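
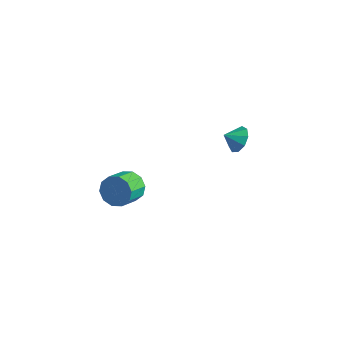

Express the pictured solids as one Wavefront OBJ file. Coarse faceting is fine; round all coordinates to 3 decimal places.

v 1.095 -3.22 -3.618
v 1.572 -2.674 -2.791
v 1.943 -4.115 -2.054
v 1.465 -4.66 -2.882
v 0.917 -2.762 -2.634
v 1.287 -4.203 -1.897
v 0.329 -3.025 -2.853
v 0.699 -4.465 -2.116
v 0.034 -3.362 -3.364
v 0.404 -4.803 -2.627
v 0.144 -3.645 -3.973
v 0.514 -5.086 -3.236
v 0.617 -3.765 -4.446
v 0.988 -5.206 -3.709
v 1.273 -3.677 -4.603
v 1.643 -5.118 -3.866
v 1.861 -3.415 -4.384
v 2.231 -4.855 -3.647
v 2.156 -3.077 -3.873
v 2.526 -4.518 -3.136
v 2.046 -2.794 -3.264
v 2.416 -4.235 -2.527
v 2.94 4.195 -2.668
v 3.843 3.808 -2.432
v 2.44 3.405 -2.052
v 3.661 4.286 -1.966
v 3.142 4.721 -1.829
v 2.529 4.91 -2.084
v 2.108 4.765 -2.613
v 2.076 4.353 -3.167
v 2.449 3.868 -3.487
v 3.052 3.536 -3.425
v 3.602 3.512 -3.008
f 2 1 5
f 2 5 3
f 3 5 6
f 3 6 4
f 5 1 7
f 5 7 6
f 6 7 8
f 6 8 4
f 7 1 9
f 7 9 8
f 8 9 10
f 8 10 4
f 9 1 11
f 9 11 10
f 10 11 12
f 10 12 4
f 11 1 13
f 11 13 12
f 12 13 14
f 12 14 4
f 13 1 15
f 13 15 14
f 14 15 16
f 14 16 4
f 15 1 17
f 15 17 16
f 16 17 18
f 16 18 4
f 17 1 19
f 17 19 18
f 18 19 20
f 18 20 4
f 19 1 21
f 19 21 20
f 20 21 22
f 20 22 4
f 21 1 2
f 21 2 22
f 22 2 3
f 22 3 4
f 24 23 26
f 24 26 25
f 26 23 27
f 26 27 25
f 27 23 28
f 27 28 25
f 28 23 29
f 28 29 25
f 29 23 30
f 29 30 25
f 30 23 31
f 30 31 25
f 31 23 32
f 31 32 25
f 32 23 33
f 32 33 25
f 33 23 24
f 33 24 25



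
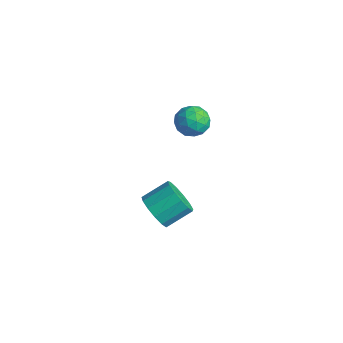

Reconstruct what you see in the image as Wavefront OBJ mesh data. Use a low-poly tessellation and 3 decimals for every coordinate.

v 1.385 -0.305 -3.407
v 2.352 -0.247 -3.861
v 2.642 1.123 -3.067
v 1.675 1.065 -2.613
v 1.974 0.046 -4.228
v 2.264 1.416 -3.434
v 1.409 0.227 -4.335
v 1.699 1.598 -3.541
v 0.837 0.24 -4.147
v 1.127 1.61 -3.353
v 0.438 0.079 -3.724
v 0.728 1.449 -2.93
v 0.34 -0.203 -3.2
v 0.63 1.167 -2.407
v 0.574 -0.518 -2.743
v 0.864 0.852 -1.949
v 1.065 -0.765 -2.496
v 1.355 0.605 -1.702
v 1.658 -0.866 -2.538
v 1.948 0.504 -1.744
v 2.164 -0.789 -2.856
v 2.454 0.581 -2.062
v 2.423 -0.558 -3.349
v 2.713 0.812 -2.555
v 1.914 2.619 2.863
v 2.447 1.848 2.735
v 0.713 1.732 3.205
v 1.246 0.961 3.077
v 1.408 1.531 3.815
v 2.15 2.079 3.604
v 1.01 1.501 2.336
v 1.752 2.049 2.125
v 1.888 1.157 2.409
v 2.134 1.175 3.323
v 1.026 2.405 2.617
v 1.272 2.423 3.531
v 2.286 2.311 2.769
v 0.874 1.269 3.171
v 0.969 1.604 3.604
v 1.283 1.15 3.529
v 2.111 2.447 3.28
v 2.425 1.994 3.204
v 1.814 1.807 3.839
v 0.735 1.586 2.736
v 1.049 1.133 2.66
v 1.877 2.43 2.411
v 2.191 1.976 2.336
v 1.346 1.773 2.101
v 2.271 1.452 2.502
v 1.565 0.931 2.703
v 1.426 1.248 2.268
v 1.862 1.57 2.144
v 2.415 1.463 3.039
v 1.71 0.941 3.24
v 1.805 1.276 3.674
v 2.241 1.598 3.55
v 2.087 1.056 2.848
v 1.45 2.639 2.7
v 0.745 2.117 2.901
v 0.919 1.982 2.39
v 1.355 2.304 2.266
v 1.595 2.649 3.237
v 0.889 2.128 3.438
v 1.298 2.01 3.796
v 1.734 2.332 3.672
v 1.073 2.524 3.092
f 2 1 5
f 2 5 3
f 3 5 6
f 3 6 4
f 5 1 7
f 5 7 6
f 6 7 8
f 6 8 4
f 7 1 9
f 7 9 8
f 8 9 10
f 8 10 4
f 9 1 11
f 9 11 10
f 10 11 12
f 10 12 4
f 11 1 13
f 11 13 12
f 12 13 14
f 12 14 4
f 13 1 15
f 13 15 14
f 14 15 16
f 14 16 4
f 15 1 17
f 15 17 16
f 16 17 18
f 16 18 4
f 17 1 19
f 17 19 18
f 18 19 20
f 18 20 4
f 19 1 21
f 19 21 20
f 20 21 22
f 20 22 4
f 21 1 23
f 21 23 22
f 22 23 24
f 22 24 4
f 23 1 2
f 23 2 24
f 24 2 3
f 24 3 4
f 25 62 41
f 62 36 65
f 41 65 30
f 62 65 41
f 25 41 37
f 41 30 42
f 37 42 26
f 41 42 37
f 25 37 46
f 37 26 47
f 46 47 32
f 37 47 46
f 25 46 58
f 46 32 61
f 58 61 35
f 46 61 58
f 25 58 62
f 58 35 66
f 62 66 36
f 58 66 62
f 26 42 53
f 42 30 56
f 53 56 34
f 42 56 53
f 30 65 43
f 65 36 64
f 43 64 29
f 65 64 43
f 36 66 63
f 66 35 59
f 63 59 27
f 66 59 63
f 35 61 60
f 61 32 48
f 60 48 31
f 61 48 60
f 32 47 52
f 47 26 49
f 52 49 33
f 47 49 52
f 28 54 40
f 54 34 55
f 40 55 29
f 54 55 40
f 28 40 38
f 40 29 39
f 38 39 27
f 40 39 38
f 28 38 45
f 38 27 44
f 45 44 31
f 38 44 45
f 28 45 50
f 45 31 51
f 50 51 33
f 45 51 50
f 28 50 54
f 50 33 57
f 54 57 34
f 50 57 54
f 29 55 43
f 55 34 56
f 43 56 30
f 55 56 43
f 27 39 63
f 39 29 64
f 63 64 36
f 39 64 63
f 31 44 60
f 44 27 59
f 60 59 35
f 44 59 60
f 33 51 52
f 51 31 48
f 52 48 32
f 51 48 52
f 34 57 53
f 57 33 49
f 53 49 26
f 57 49 53



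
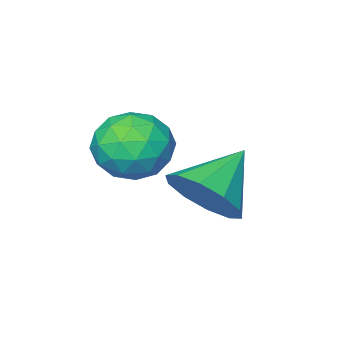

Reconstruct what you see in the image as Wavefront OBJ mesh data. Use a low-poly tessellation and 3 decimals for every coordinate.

v -2.587 1.627 1.599
v -2.001 2.028 2.05
v -2.039 0.432 1.95
v -1.453 0.833 2.401
v -2.255 0.836 2.655
v -2.593 1.575 2.439
v -1.447 0.885 1.561
v -1.785 1.624 1.345
v -1.296 1.57 2.027
v -1.796 1.539 2.703
v -2.244 0.921 1.297
v -2.744 0.89 1.973
v -2.342 1.933 1.794
v -1.698 0.527 2.206
v -2.169 0.529 2.356
v -1.825 0.765 2.621
v -2.69 1.666 2.022
v -2.346 1.902 2.287
v -2.495 1.201 2.643
v -1.694 0.558 1.713
v -1.35 0.794 1.978
v -2.215 1.695 1.379
v -1.871 1.931 1.644
v -1.545 1.259 1.357
v -1.583 1.899 2.045
v -1.261 1.196 2.251
v -1.258 1.227 1.758
v -1.457 1.661 1.631
v -1.877 1.881 2.443
v -1.555 1.178 2.649
v -2.026 1.18 2.798
v -2.225 1.614 2.671
v -1.463 1.611 2.429
v -2.485 1.282 1.351
v -2.163 0.579 1.557
v -1.815 0.846 1.329
v -2.014 1.28 1.202
v -2.779 1.264 1.749
v -2.457 0.561 1.955
v -2.583 0.799 2.369
v -2.782 1.233 2.242
v -2.577 0.849 1.571
v -2.535 2.67 1.099
v -2.037 2.531 1.774
v -3.645 2.49 1.881
v -2.138 3.046 1.75
v -2.39 3.418 1.477
v -2.698 3.504 1.06
v -2.943 3.271 0.658
v -3.033 2.809 0.424
v -2.932 2.294 0.448
v -2.68 1.923 0.721
v -2.372 1.837 1.138
v -2.126 2.07 1.54
f 1 38 17
f 38 12 41
f 17 41 6
f 38 41 17
f 1 17 13
f 17 6 18
f 13 18 2
f 17 18 13
f 1 13 22
f 13 2 23
f 22 23 8
f 13 23 22
f 1 22 34
f 22 8 37
f 34 37 11
f 22 37 34
f 1 34 38
f 34 11 42
f 38 42 12
f 34 42 38
f 2 18 29
f 18 6 32
f 29 32 10
f 18 32 29
f 6 41 19
f 41 12 40
f 19 40 5
f 41 40 19
f 12 42 39
f 42 11 35
f 39 35 3
f 42 35 39
f 11 37 36
f 37 8 24
f 36 24 7
f 37 24 36
f 8 23 28
f 23 2 25
f 28 25 9
f 23 25 28
f 4 30 16
f 30 10 31
f 16 31 5
f 30 31 16
f 4 16 14
f 16 5 15
f 14 15 3
f 16 15 14
f 4 14 21
f 14 3 20
f 21 20 7
f 14 20 21
f 4 21 26
f 21 7 27
f 26 27 9
f 21 27 26
f 4 26 30
f 26 9 33
f 30 33 10
f 26 33 30
f 5 31 19
f 31 10 32
f 19 32 6
f 31 32 19
f 3 15 39
f 15 5 40
f 39 40 12
f 15 40 39
f 7 20 36
f 20 3 35
f 36 35 11
f 20 35 36
f 9 27 28
f 27 7 24
f 28 24 8
f 27 24 28
f 10 33 29
f 33 9 25
f 29 25 2
f 33 25 29
f 44 43 46
f 44 46 45
f 46 43 47
f 46 47 45
f 47 43 48
f 47 48 45
f 48 43 49
f 48 49 45
f 49 43 50
f 49 50 45
f 50 43 51
f 50 51 45
f 51 43 52
f 51 52 45
f 52 43 53
f 52 53 45
f 53 43 54
f 53 54 45
f 54 43 44
f 54 44 45



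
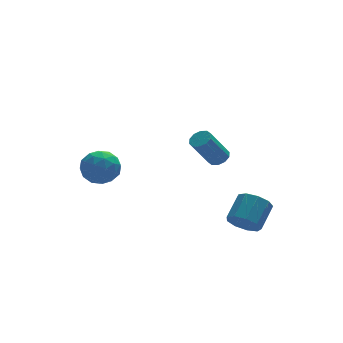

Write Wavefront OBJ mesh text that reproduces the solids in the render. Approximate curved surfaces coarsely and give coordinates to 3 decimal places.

v -2.961 3.849 -0.186
v -2.093 3.387 0.083
v -3.167 2.753 -1.403
v -2.299 2.291 -1.134
v -3.114 2.241 -0.523
v -2.986 2.918 0.229
v -2.274 3.222 -1.549
v -2.146 3.899 -0.797
v -1.668 2.999 -0.759
v -2.187 2.393 -0.125
v -3.073 3.747 -1.195
v -3.592 3.141 -0.561
v -2.509 3.714 0.055
v -2.751 2.426 -1.375
v -3.23 2.396 -1.016
v -2.72 2.125 -0.858
v -3.034 3.438 0.141
v -2.524 3.167 0.299
v -3.124 2.493 -0.057
v -2.736 2.973 -1.619
v -2.226 2.702 -1.461
v -2.54 4.015 -0.462
v -2.03 3.744 -0.304
v -2.136 3.647 -1.263
v -1.749 3.215 -0.282
v -1.87 2.571 -0.997
v -1.855 3.118 -1.241
v -1.78 3.516 -0.799
v -2.054 2.858 0.091
v -2.175 2.214 -0.624
v -2.654 2.184 -0.265
v -2.579 2.582 0.177
v -1.804 2.63 -0.404
v -3.085 3.926 -0.696
v -3.206 3.282 -1.411
v -2.681 3.558 -1.497
v -2.606 3.956 -1.055
v -3.39 3.569 -0.323
v -3.511 2.925 -1.038
v -3.48 2.624 -0.521
v -3.405 3.022 -0.079
v -3.456 3.51 -0.916
v 1.352 -1.583 1.775
v 1.759 -1.356 2.067
v 0.814 -1.529 3.517
v 0.408 -1.757 3.225
v 1.553 -1.107 1.962
v 0.608 -1.28 3.413
v 1.27 -1.04 1.786
v 0.325 -1.213 3.237
v 1.019 -1.18 1.605
v 0.074 -1.354 3.056
v 0.895 -1.475 1.49
v -0.05 -1.648 2.94
v 0.946 -1.811 1.483
v 0.001 -1.984 2.933
v 1.152 -2.06 1.587
v 0.207 -2.233 3.038
v 1.435 -2.127 1.763
v 0.49 -2.3 3.214
v 1.686 -1.986 1.944
v 0.741 -2.16 3.395
v 1.81 -1.692 2.06
v 0.865 -1.865 3.51
v 2.422 -1.977 -2.547
v 3.064 -2.512 -2.704
v 3.959 -1.678 -1.89
v 3.318 -1.143 -1.733
v 3.047 -2.097 -3.111
v 3.942 -1.263 -2.297
v 2.738 -1.626 -3.254
v 3.633 -0.791 -2.44
v 2.281 -1.319 -3.066
v 3.176 -0.485 -2.252
v 1.89 -1.32 -2.635
v 2.786 -0.486 -1.821
v 1.749 -1.629 -2.163
v 2.644 -0.794 -1.349
v 1.922 -2.1 -1.871
v 2.818 -1.266 -1.057
v 2.33 -2.514 -1.895
v 3.225 -1.68 -1.081
v 2.781 -2.677 -2.224
v 3.676 -1.843 -1.41
f 1 38 17
f 38 12 41
f 17 41 6
f 38 41 17
f 1 17 13
f 17 6 18
f 13 18 2
f 17 18 13
f 1 13 22
f 13 2 23
f 22 23 8
f 13 23 22
f 1 22 34
f 22 8 37
f 34 37 11
f 22 37 34
f 1 34 38
f 34 11 42
f 38 42 12
f 34 42 38
f 2 18 29
f 18 6 32
f 29 32 10
f 18 32 29
f 6 41 19
f 41 12 40
f 19 40 5
f 41 40 19
f 12 42 39
f 42 11 35
f 39 35 3
f 42 35 39
f 11 37 36
f 37 8 24
f 36 24 7
f 37 24 36
f 8 23 28
f 23 2 25
f 28 25 9
f 23 25 28
f 4 30 16
f 30 10 31
f 16 31 5
f 30 31 16
f 4 16 14
f 16 5 15
f 14 15 3
f 16 15 14
f 4 14 21
f 14 3 20
f 21 20 7
f 14 20 21
f 4 21 26
f 21 7 27
f 26 27 9
f 21 27 26
f 4 26 30
f 26 9 33
f 30 33 10
f 26 33 30
f 5 31 19
f 31 10 32
f 19 32 6
f 31 32 19
f 3 15 39
f 15 5 40
f 39 40 12
f 15 40 39
f 7 20 36
f 20 3 35
f 36 35 11
f 20 35 36
f 9 27 28
f 27 7 24
f 28 24 8
f 27 24 28
f 10 33 29
f 33 9 25
f 29 25 2
f 33 25 29
f 44 43 47
f 44 47 45
f 45 47 48
f 45 48 46
f 47 43 49
f 47 49 48
f 48 49 50
f 48 50 46
f 49 43 51
f 49 51 50
f 50 51 52
f 50 52 46
f 51 43 53
f 51 53 52
f 52 53 54
f 52 54 46
f 53 43 55
f 53 55 54
f 54 55 56
f 54 56 46
f 55 43 57
f 55 57 56
f 56 57 58
f 56 58 46
f 57 43 59
f 57 59 58
f 58 59 60
f 58 60 46
f 59 43 61
f 59 61 60
f 60 61 62
f 60 62 46
f 61 43 63
f 61 63 62
f 62 63 64
f 62 64 46
f 63 43 44
f 63 44 64
f 64 44 45
f 64 45 46
f 66 65 69
f 66 69 67
f 67 69 70
f 67 70 68
f 69 65 71
f 69 71 70
f 70 71 72
f 70 72 68
f 71 65 73
f 71 73 72
f 72 73 74
f 72 74 68
f 73 65 75
f 73 75 74
f 74 75 76
f 74 76 68
f 75 65 77
f 75 77 76
f 76 77 78
f 76 78 68
f 77 65 79
f 77 79 78
f 78 79 80
f 78 80 68
f 79 65 81
f 79 81 80
f 80 81 82
f 80 82 68
f 81 65 83
f 81 83 82
f 82 83 84
f 82 84 68
f 83 65 66
f 83 66 84
f 84 66 67
f 84 67 68



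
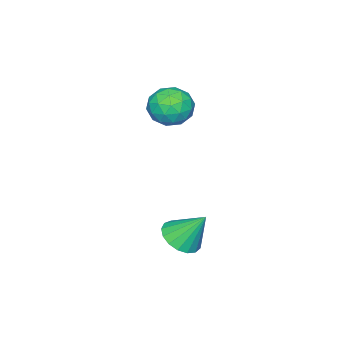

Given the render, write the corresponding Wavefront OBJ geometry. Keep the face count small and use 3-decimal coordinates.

v -2.205 -0.046 2.242
v -1.729 0.099 1.524
v -2.091 -1.439 2.036
v -1.615 -1.294 1.318
v -1.285 -1.11 2.105
v -1.356 -0.249 2.232
v -2.464 -1.091 1.328
v -2.535 -0.23 1.455
v -1.89 -0.547 0.959
v -1.161 -0.558 1.44
v -2.659 -0.782 2.12
v -1.93 -0.793 2.601
v -1.977 0.148 1.901
v -1.843 -1.488 1.659
v -1.649 -1.38 2.121
v -1.37 -1.295 1.7
v -1.757 -0.056 2.317
v -1.478 0.029 1.896
v -1.217 -0.681 2.237
v -2.342 -1.369 1.664
v -2.063 -1.284 1.243
v -2.45 -0.045 1.86
v -2.171 0.04 1.439
v -2.603 -0.659 1.323
v -1.792 -0.146 1.147
v -1.725 -0.964 1.026
v -2.224 -0.845 1.032
v -2.265 -0.339 1.107
v -1.364 -0.153 1.43
v -1.297 -0.971 1.309
v -1.103 -0.863 1.771
v -1.144 -0.357 1.846
v -1.458 -0.532 1.098
v -2.523 -0.369 2.251
v -2.456 -1.187 2.13
v -2.676 -0.983 1.714
v -2.717 -0.477 1.789
v -2.095 -0.376 2.534
v -2.028 -1.194 2.413
v -1.555 -1.001 2.453
v -1.596 -0.495 2.528
v -2.362 -0.808 2.462
v 0.533 1.545 -2.519
v 0.994 2.115 -2.814
v 0.287 2.355 -1.341
v 0.65 2.2 -2.945
v 0.278 2.136 -2.978
v -0.034 1.936 -2.906
v -0.217 1.647 -2.745
v -0.228 1.334 -2.533
v -0.065 1.07 -2.317
v 0.235 0.915 -2.148
v 0.603 0.904 -2.063
v 0.956 1.04 -2.083
v 1.211 1.292 -2.203
v 1.311 1.602 -2.395
v 1.233 1.899 -2.616
f 1 38 17
f 38 12 41
f 17 41 6
f 38 41 17
f 1 17 13
f 17 6 18
f 13 18 2
f 17 18 13
f 1 13 22
f 13 2 23
f 22 23 8
f 13 23 22
f 1 22 34
f 22 8 37
f 34 37 11
f 22 37 34
f 1 34 38
f 34 11 42
f 38 42 12
f 34 42 38
f 2 18 29
f 18 6 32
f 29 32 10
f 18 32 29
f 6 41 19
f 41 12 40
f 19 40 5
f 41 40 19
f 12 42 39
f 42 11 35
f 39 35 3
f 42 35 39
f 11 37 36
f 37 8 24
f 36 24 7
f 37 24 36
f 8 23 28
f 23 2 25
f 28 25 9
f 23 25 28
f 4 30 16
f 30 10 31
f 16 31 5
f 30 31 16
f 4 16 14
f 16 5 15
f 14 15 3
f 16 15 14
f 4 14 21
f 14 3 20
f 21 20 7
f 14 20 21
f 4 21 26
f 21 7 27
f 26 27 9
f 21 27 26
f 4 26 30
f 26 9 33
f 30 33 10
f 26 33 30
f 5 31 19
f 31 10 32
f 19 32 6
f 31 32 19
f 3 15 39
f 15 5 40
f 39 40 12
f 15 40 39
f 7 20 36
f 20 3 35
f 36 35 11
f 20 35 36
f 9 27 28
f 27 7 24
f 28 24 8
f 27 24 28
f 10 33 29
f 33 9 25
f 29 25 2
f 33 25 29
f 44 43 46
f 44 46 45
f 46 43 47
f 46 47 45
f 47 43 48
f 47 48 45
f 48 43 49
f 48 49 45
f 49 43 50
f 49 50 45
f 50 43 51
f 50 51 45
f 51 43 52
f 51 52 45
f 52 43 53
f 52 53 45
f 53 43 54
f 53 54 45
f 54 43 55
f 54 55 45
f 55 43 56
f 55 56 45
f 56 43 57
f 56 57 45
f 57 43 44
f 57 44 45



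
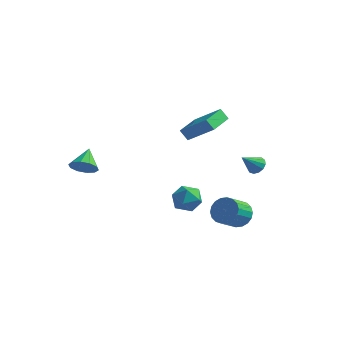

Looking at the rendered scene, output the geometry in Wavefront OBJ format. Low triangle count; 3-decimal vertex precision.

v 3.692 0.836 -4.304
v 4.484 0.364 -4.604
v 4.101 -0.868 -3.676
v 3.308 -0.396 -3.376
v 4.626 0.581 -4.258
v 4.243 -0.652 -3.33
v 4.583 0.847 -3.921
v 4.2 -0.385 -2.993
v 4.363 1.112 -3.661
v 3.98 -0.121 -2.732
v 4.01 1.322 -3.527
v 3.627 0.089 -2.599
v 3.594 1.436 -3.548
v 3.211 0.203 -2.62
v 3.198 1.431 -3.718
v 2.815 0.198 -2.79
v 2.899 1.308 -4.004
v 2.516 0.076 -3.076
v 2.757 1.092 -4.35
v 2.374 -0.141 -3.422
v 2.8 0.825 -4.687
v 2.417 -0.407 -3.759
v 3.02 0.561 -4.948
v 2.637 -0.672 -4.019
v 3.373 0.351 -5.081
v 2.99 -0.882 -4.153
v 3.789 0.237 -5.06
v 3.406 -0.996 -4.132
v 4.185 0.242 -4.89
v 3.802 -0.991 -3.962
v -3.756 -4.364 0.641
v -3.307 -3.866 0.055
v -4.024 -3.136 1.479
v -3.835 -3.875 -0.099
v -4.333 -4.071 0.029
v -4.61 -4.379 0.391
v -4.562 -4.681 0.848
v -4.205 -4.861 1.226
v -3.677 -4.852 1.381
v -3.18 -4.656 1.253
v -2.902 -4.348 0.891
v -2.951 -4.046 0.433
v 0.152 0.272 2.239
v 1.844 0.194 3.564
v 0.239 2.15 2.238
v 1.931 2.072 3.563
v 0.669 0.248 1.577
v 2.361 0.17 2.902
v 0.756 2.126 1.576
v 2.448 2.048 2.901
v 0.619 0.831 -3.323
v 1.527 0.396 -3.588
v 0.073 -0.656 -2.752
v 0.981 -1.091 -3.017
v 0.939 -0.41 -2.231
v 1.277 0.509 -2.584
v 0.323 -0.769 -3.756
v 0.661 0.15 -4.109
v 1.344 -0.593 -3.856
v 1.725 -0.371 -2.913
v -0.125 0.111 -3.427
v 0.256 0.333 -2.484
v 3.307 4.428 -2.155
v 3.677 3.912 -2.4
v 2.713 3.512 -1.125
v 3.89 4.079 -2.128
v 3.918 4.357 -1.866
v 3.752 4.657 -1.695
v 3.445 4.884 -1.67
v 3.093 4.966 -1.799
v 2.81 4.878 -2.041
v 2.684 4.646 -2.319
v 2.756 4.345 -2.545
v 3.003 4.07 -2.647
v 3.346 3.909 -2.593
f 2 1 5
f 2 5 3
f 3 5 6
f 3 6 4
f 5 1 7
f 5 7 6
f 6 7 8
f 6 8 4
f 7 1 9
f 7 9 8
f 8 9 10
f 8 10 4
f 9 1 11
f 9 11 10
f 10 11 12
f 10 12 4
f 11 1 13
f 11 13 12
f 12 13 14
f 12 14 4
f 13 1 15
f 13 15 14
f 14 15 16
f 14 16 4
f 15 1 17
f 15 17 16
f 16 17 18
f 16 18 4
f 17 1 19
f 17 19 18
f 18 19 20
f 18 20 4
f 19 1 21
f 19 21 20
f 20 21 22
f 20 22 4
f 21 1 23
f 21 23 22
f 22 23 24
f 22 24 4
f 23 1 25
f 23 25 24
f 24 25 26
f 24 26 4
f 25 1 27
f 25 27 26
f 26 27 28
f 26 28 4
f 27 1 29
f 27 29 28
f 28 29 30
f 28 30 4
f 29 1 2
f 29 2 30
f 30 2 3
f 30 3 4
f 32 31 34
f 32 34 33
f 34 31 35
f 34 35 33
f 35 31 36
f 35 36 33
f 36 31 37
f 36 37 33
f 37 31 38
f 37 38 33
f 38 31 39
f 38 39 33
f 39 31 40
f 39 40 33
f 40 31 41
f 40 41 33
f 41 31 42
f 41 42 33
f 42 31 32
f 42 32 33
f 44 46 43
f 47 44 43
f 43 46 45
f 45 47 43
f 44 50 46
f 48 44 47
f 48 50 44
f 46 50 45
f 49 47 45
f 45 50 49
f 49 48 47
f 50 48 49
f 51 62 56
f 51 56 52
f 51 52 58
f 51 58 61
f 51 61 62
f 52 56 60
f 56 62 55
f 62 61 53
f 61 58 57
f 58 52 59
f 54 60 55
f 54 55 53
f 54 53 57
f 54 57 59
f 54 59 60
f 55 60 56
f 53 55 62
f 57 53 61
f 59 57 58
f 60 59 52
f 64 63 66
f 64 66 65
f 66 63 67
f 66 67 65
f 67 63 68
f 67 68 65
f 68 63 69
f 68 69 65
f 69 63 70
f 69 70 65
f 70 63 71
f 70 71 65
f 71 63 72
f 71 72 65
f 72 63 73
f 72 73 65
f 73 63 74
f 73 74 65
f 74 63 75
f 74 75 65
f 75 63 64
f 75 64 65



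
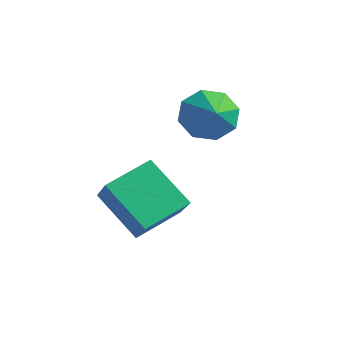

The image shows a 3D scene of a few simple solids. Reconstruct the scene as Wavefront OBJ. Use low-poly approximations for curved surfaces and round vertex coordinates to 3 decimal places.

v -2.741 -4.296 -1.203
v -1.633 -4.924 0.054
v -2.453 -2.636 -0.628
v -1.345 -3.264 0.629
v -1.135 -4.116 -2.529
v -0.027 -4.744 -1.272
v -0.847 -2.456 -1.954
v 0.261 -3.084 -0.697
v -1.538 -0.512 1.488
v -0.813 0.009 0.955
v -0.622 -1.088 2.172
v -1.053 0.4 1.605
v -1.577 0.257 2.187
v -2.078 -0.337 2.359
v -2.263 -1.033 2.021
v -2.023 -1.425 1.37
v -1.499 -1.281 0.789
v -0.998 -0.688 0.617
f 2 4 1
f 5 2 1
f 1 4 3
f 3 5 1
f 2 8 4
f 6 2 5
f 6 8 2
f 4 8 3
f 7 5 3
f 3 8 7
f 7 6 5
f 8 6 7
f 10 9 12
f 10 12 11
f 12 9 13
f 12 13 11
f 13 9 14
f 13 14 11
f 14 9 15
f 14 15 11
f 15 9 16
f 15 16 11
f 16 9 17
f 16 17 11
f 17 9 18
f 17 18 11
f 18 9 10
f 18 10 11



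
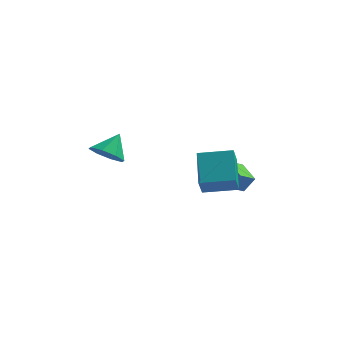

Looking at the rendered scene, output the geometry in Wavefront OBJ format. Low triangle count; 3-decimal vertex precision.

v -3.642 -3.005 3.414
v -2.668 -3.218 3.199
v -3.198 -2.055 4.486
v -2.942 -2.618 2.781
v -3.625 -2.244 2.734
v -4.319 -2.316 3.085
v -4.616 -2.791 3.628
v -4.343 -3.391 4.046
v -3.659 -3.765 4.093
v -2.966 -3.693 3.742
v 1.41 -3.833 1.756
v 1.385 -4.577 2.785
v 0.957 -2.158 2.958
v 0.932 -2.903 3.986
v 3.188 -3.537 2.014
v 3.163 -4.282 3.042
v 2.735 -1.863 3.215
v 2.71 -2.607 4.244
v 0.704 3.189 -0.54
v 1.269 3.324 0.382
v 1.374 3.851 -1.047
v 1.939 3.986 -0.125
v 1.601 1.994 -0.915
v 2.166 2.129 0.007
v 2.271 2.656 -1.422
v 2.836 2.791 -0.5
f 2 1 4
f 2 4 3
f 4 1 5
f 4 5 3
f 5 1 6
f 5 6 3
f 6 1 7
f 6 7 3
f 7 1 8
f 7 8 3
f 8 1 9
f 8 9 3
f 9 1 10
f 9 10 3
f 10 1 2
f 10 2 3
f 12 14 11
f 15 12 11
f 11 14 13
f 13 15 11
f 12 18 14
f 16 12 15
f 16 18 12
f 14 18 13
f 17 15 13
f 13 18 17
f 17 16 15
f 18 16 17
f 20 22 19
f 23 20 19
f 19 22 21
f 21 23 19
f 20 26 22
f 24 20 23
f 24 26 20
f 22 26 21
f 25 23 21
f 21 26 25
f 25 24 23
f 26 24 25



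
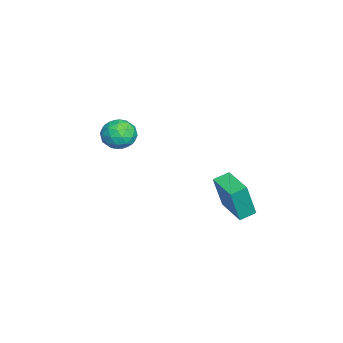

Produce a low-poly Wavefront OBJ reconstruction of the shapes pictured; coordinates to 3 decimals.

v -3.474 -2.581 1.01
v -2.915 -3.408 1.216
v -4.265 -3.412 -0.176
v -3.706 -4.239 0.03
v -4.4 -3.912 0.702
v -3.911 -3.398 1.435
v -3.269 -3.422 -0.395
v -2.78 -2.908 0.338
v -2.788 -3.928 0.348
v -3.487 -4.231 1.026
v -3.693 -2.589 0.014
v -4.392 -2.892 0.692
v -3.125 -2.921 1.217
v -4.055 -3.899 -0.177
v -4.463 -3.706 0.218
v -4.134 -4.193 0.339
v -3.711 -2.916 1.346
v -3.382 -3.402 1.467
v -4.254 -3.698 1.165
v -3.798 -3.418 -0.427
v -3.469 -3.904 -0.306
v -3.046 -2.627 0.701
v -2.717 -3.114 0.822
v -2.926 -3.122 -0.125
v -2.722 -3.713 0.828
v -3.187 -4.202 0.131
v -2.93 -3.721 -0.119
v -2.643 -3.419 0.312
v -3.132 -3.891 1.227
v -3.597 -4.38 0.53
v -4.005 -4.188 0.925
v -3.718 -3.886 1.356
v -3.058 -4.197 0.717
v -3.583 -2.44 0.51
v -4.048 -2.929 -0.187
v -3.462 -2.934 -0.316
v -3.175 -2.632 0.115
v -3.993 -2.618 0.909
v -4.458 -3.107 0.212
v -4.537 -3.401 0.728
v -4.25 -3.099 1.159
v -4.122 -2.623 0.323
v 0.03 3.015 -1.405
v 0.398 2.566 0.633
v 1.519 3.988 -1.46
v 1.888 3.538 0.579
v 0.512 2.262 -1.659
v 0.881 1.812 0.38
v 2.002 3.234 -1.713
v 2.37 2.785 0.325
f 1 38 17
f 38 12 41
f 17 41 6
f 38 41 17
f 1 17 13
f 17 6 18
f 13 18 2
f 17 18 13
f 1 13 22
f 13 2 23
f 22 23 8
f 13 23 22
f 1 22 34
f 22 8 37
f 34 37 11
f 22 37 34
f 1 34 38
f 34 11 42
f 38 42 12
f 34 42 38
f 2 18 29
f 18 6 32
f 29 32 10
f 18 32 29
f 6 41 19
f 41 12 40
f 19 40 5
f 41 40 19
f 12 42 39
f 42 11 35
f 39 35 3
f 42 35 39
f 11 37 36
f 37 8 24
f 36 24 7
f 37 24 36
f 8 23 28
f 23 2 25
f 28 25 9
f 23 25 28
f 4 30 16
f 30 10 31
f 16 31 5
f 30 31 16
f 4 16 14
f 16 5 15
f 14 15 3
f 16 15 14
f 4 14 21
f 14 3 20
f 21 20 7
f 14 20 21
f 4 21 26
f 21 7 27
f 26 27 9
f 21 27 26
f 4 26 30
f 26 9 33
f 30 33 10
f 26 33 30
f 5 31 19
f 31 10 32
f 19 32 6
f 31 32 19
f 3 15 39
f 15 5 40
f 39 40 12
f 15 40 39
f 7 20 36
f 20 3 35
f 36 35 11
f 20 35 36
f 9 27 28
f 27 7 24
f 28 24 8
f 27 24 28
f 10 33 29
f 33 9 25
f 29 25 2
f 33 25 29
f 44 46 43
f 47 44 43
f 43 46 45
f 45 47 43
f 44 50 46
f 48 44 47
f 48 50 44
f 46 50 45
f 49 47 45
f 45 50 49
f 49 48 47
f 50 48 49



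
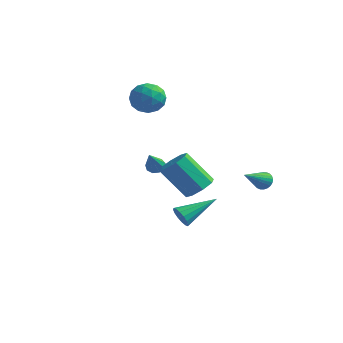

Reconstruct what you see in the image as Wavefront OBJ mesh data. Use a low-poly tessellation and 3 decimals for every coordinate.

v -4 3.098 2.144
v -3.335 3.658 2.677
v -3.825 1.862 3.223
v -3.16 2.422 3.756
v -4.145 2.684 3.735
v -4.254 3.448 3.067
v -2.906 2.072 2.833
v -3.015 2.836 2.165
v -2.659 3.024 3.103
v -3.425 3.402 3.66
v -3.735 2.118 2.24
v -4.501 2.496 2.797
v -3.683 3.486 2.315
v -3.477 2.034 3.585
v -4.056 2.188 3.572
v -3.665 2.517 3.885
v -4.223 3.363 2.545
v -3.832 3.692 2.858
v -4.308 3.12 3.48
v -3.328 1.828 3.042
v -2.937 2.157 3.355
v -3.495 3.003 2.015
v -3.104 3.332 2.328
v -2.852 2.4 2.42
v -2.895 3.443 2.879
v -2.792 2.717 3.514
v -2.643 2.511 2.971
v -2.706 2.959 2.579
v -3.345 3.665 3.207
v -3.242 2.939 3.841
v -3.821 3.093 3.828
v -3.885 3.542 3.436
v -2.948 3.293 3.457
v -3.918 2.581 2.059
v -3.815 1.855 2.693
v -3.275 1.978 2.464
v -3.339 2.427 2.072
v -4.368 2.803 2.386
v -4.265 2.077 3.021
v -4.454 2.561 3.321
v -4.517 3.009 2.929
v -4.212 2.227 2.443
v 2.285 -1.776 -0.061
v 2.687 -1.183 0.397
v 1.397 -1.531 1.979
v 0.995 -2.124 1.521
v 2.194 -0.938 0.05
v 0.905 -1.286 1.631
v 1.755 -1.184 -0.362
v 0.465 -1.532 1.219
v 1.626 -1.776 -0.598
v 0.336 -2.124 0.984
v 1.883 -2.369 -0.519
v 0.593 -2.717 1.063
v 2.375 -2.614 -0.171
v 1.086 -2.962 1.41
v 2.815 -2.368 0.241
v 1.525 -2.716 1.822
v 2.944 -1.776 0.476
v 1.654 -2.124 2.058
v -3.456 3.274 -2.094
v -2.927 3.326 -2.189
v -3.104 2.126 -0.766
v -3.036 3.578 -1.942
v -3.342 3.688 -1.767
v -3.701 3.604 -1.744
v -3.945 3.365 -1.885
v -3.961 3.084 -2.124
v -3.74 2.892 -2.349
v -3.386 2.878 -2.455
v -3.065 3.049 -2.391
v 3.188 2.789 -1.253
v 3.741 2.716 -1.204
v 2.912 1.331 -0.307
v 3.698 2.839 -1.028
v 3.578 2.953 -0.886
v 3.398 3.043 -0.8
v 3.187 3.094 -0.783
v 2.975 3.099 -0.838
v 2.796 3.056 -0.955
v 2.676 2.973 -1.118
v 2.635 2.862 -1.302
v 2.677 2.74 -1.478
v 2.797 2.625 -1.619
v 2.977 2.535 -1.706
v 3.189 2.484 -1.723
v 3.4 2.48 -1.668
v 3.58 2.522 -1.551
v 3.699 2.605 -1.388
v -0.115 0.362 -3.664
v 0.301 0.36 -4.189
v 0.915 2.118 -2.856
v 0.035 0.56 -4.286
v -0.271 0.708 -4.216
v -0.535 0.762 -3.998
v -0.687 0.71 -3.691
v -0.685 0.564 -3.376
v -0.531 0.365 -3.138
v -0.265 0.164 -3.041
v 0.041 0.017 -3.111
v 0.305 -0.038 -3.329
v 0.457 0.014 -3.636
v 0.455 0.16 -3.951
f 1 38 17
f 38 12 41
f 17 41 6
f 38 41 17
f 1 17 13
f 17 6 18
f 13 18 2
f 17 18 13
f 1 13 22
f 13 2 23
f 22 23 8
f 13 23 22
f 1 22 34
f 22 8 37
f 34 37 11
f 22 37 34
f 1 34 38
f 34 11 42
f 38 42 12
f 34 42 38
f 2 18 29
f 18 6 32
f 29 32 10
f 18 32 29
f 6 41 19
f 41 12 40
f 19 40 5
f 41 40 19
f 12 42 39
f 42 11 35
f 39 35 3
f 42 35 39
f 11 37 36
f 37 8 24
f 36 24 7
f 37 24 36
f 8 23 28
f 23 2 25
f 28 25 9
f 23 25 28
f 4 30 16
f 30 10 31
f 16 31 5
f 30 31 16
f 4 16 14
f 16 5 15
f 14 15 3
f 16 15 14
f 4 14 21
f 14 3 20
f 21 20 7
f 14 20 21
f 4 21 26
f 21 7 27
f 26 27 9
f 21 27 26
f 4 26 30
f 26 9 33
f 30 33 10
f 26 33 30
f 5 31 19
f 31 10 32
f 19 32 6
f 31 32 19
f 3 15 39
f 15 5 40
f 39 40 12
f 15 40 39
f 7 20 36
f 20 3 35
f 36 35 11
f 20 35 36
f 9 27 28
f 27 7 24
f 28 24 8
f 27 24 28
f 10 33 29
f 33 9 25
f 29 25 2
f 33 25 29
f 44 43 47
f 44 47 45
f 45 47 48
f 45 48 46
f 47 43 49
f 47 49 48
f 48 49 50
f 48 50 46
f 49 43 51
f 49 51 50
f 50 51 52
f 50 52 46
f 51 43 53
f 51 53 52
f 52 53 54
f 52 54 46
f 53 43 55
f 53 55 54
f 54 55 56
f 54 56 46
f 55 43 57
f 55 57 56
f 56 57 58
f 56 58 46
f 57 43 59
f 57 59 58
f 58 59 60
f 58 60 46
f 59 43 44
f 59 44 60
f 60 44 45
f 60 45 46
f 62 61 64
f 62 64 63
f 64 61 65
f 64 65 63
f 65 61 66
f 65 66 63
f 66 61 67
f 66 67 63
f 67 61 68
f 67 68 63
f 68 61 69
f 68 69 63
f 69 61 70
f 69 70 63
f 70 61 71
f 70 71 63
f 71 61 62
f 71 62 63
f 73 72 75
f 73 75 74
f 75 72 76
f 75 76 74
f 76 72 77
f 76 77 74
f 77 72 78
f 77 78 74
f 78 72 79
f 78 79 74
f 79 72 80
f 79 80 74
f 80 72 81
f 80 81 74
f 81 72 82
f 81 82 74
f 82 72 83
f 82 83 74
f 83 72 84
f 83 84 74
f 84 72 85
f 84 85 74
f 85 72 86
f 85 86 74
f 86 72 87
f 86 87 74
f 87 72 88
f 87 88 74
f 88 72 89
f 88 89 74
f 89 72 73
f 89 73 74
f 91 90 93
f 91 93 92
f 93 90 94
f 93 94 92
f 94 90 95
f 94 95 92
f 95 90 96
f 95 96 92
f 96 90 97
f 96 97 92
f 97 90 98
f 97 98 92
f 98 90 99
f 98 99 92
f 99 90 100
f 99 100 92
f 100 90 101
f 100 101 92
f 101 90 102
f 101 102 92
f 102 90 103
f 102 103 92
f 103 90 91
f 103 91 92



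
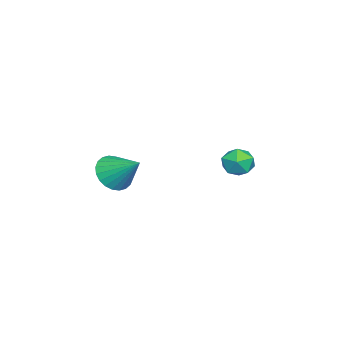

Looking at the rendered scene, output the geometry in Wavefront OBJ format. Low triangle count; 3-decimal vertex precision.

v -3.968 -3.999 -2.735
v -3.401 -4.635 -2.21
v -3.432 -2.641 -1.665
v -3.15 -4.518 -2.485
v -3.023 -4.322 -2.797
v -3.04 -4.077 -3.1
v -3.198 -3.82 -3.348
v -3.474 -3.59 -3.502
v -3.824 -3.423 -3.539
v -4.196 -3.343 -3.454
v -4.534 -3.364 -3.259
v -4.785 -3.481 -2.984
v -4.912 -3.677 -2.672
v -4.895 -3.922 -2.369
v -4.737 -4.179 -2.121
v -4.462 -4.409 -1.967
v -4.111 -4.576 -1.93
v -3.739 -4.655 -2.016
v -3.812 1.995 -0.481
v -3.548 2.355 -1.169
v -2.812 1.125 -0.551
v -2.548 1.485 -1.239
v -2.491 1.879 -0.523
v -3.108 2.417 -0.479
v -3.252 1.063 -1.241
v -3.869 1.601 -1.197
v -3.202 1.778 -1.639
v -2.731 2.283 -1.195
v -3.629 1.197 -0.525
v -3.158 1.702 -0.081
f 2 1 4
f 2 4 3
f 4 1 5
f 4 5 3
f 5 1 6
f 5 6 3
f 6 1 7
f 6 7 3
f 7 1 8
f 7 8 3
f 8 1 9
f 8 9 3
f 9 1 10
f 9 10 3
f 10 1 11
f 10 11 3
f 11 1 12
f 11 12 3
f 12 1 13
f 12 13 3
f 13 1 14
f 13 14 3
f 14 1 15
f 14 15 3
f 15 1 16
f 15 16 3
f 16 1 17
f 16 17 3
f 17 1 18
f 17 18 3
f 18 1 2
f 18 2 3
f 19 30 24
f 19 24 20
f 19 20 26
f 19 26 29
f 19 29 30
f 20 24 28
f 24 30 23
f 30 29 21
f 29 26 25
f 26 20 27
f 22 28 23
f 22 23 21
f 22 21 25
f 22 25 27
f 22 27 28
f 23 28 24
f 21 23 30
f 25 21 29
f 27 25 26
f 28 27 20



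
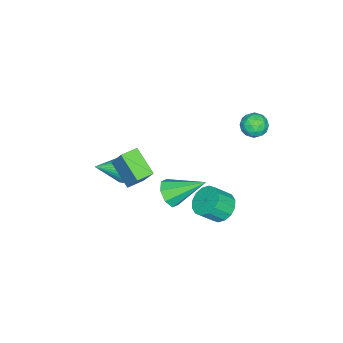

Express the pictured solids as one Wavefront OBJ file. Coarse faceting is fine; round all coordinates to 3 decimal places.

v 0.189 -3.206 -3.888
v 0.56 -3.493 -4.511
v 1.691 -3.994 -2.632
v 0.686 -3.217 -4.489
v 0.737 -2.939 -4.375
v 0.704 -2.702 -4.187
v 0.593 -2.542 -3.953
v 0.42 -2.482 -3.71
v 0.212 -2.533 -3.493
v 0.001 -2.687 -3.337
v -0.182 -2.919 -3.264
v -0.308 -3.195 -3.287
v -0.358 -3.473 -3.401
v -0.325 -3.71 -3.589
v -0.214 -3.87 -3.822
v -0.041 -3.929 -4.066
v 0.166 -3.878 -4.282
v 0.378 -3.725 -4.439
v 2.82 3.235 -1.426
v 3.492 3.707 -1.547
v 4.052 3.116 -0.735
v 3.38 2.645 -0.614
v 3.266 3.911 -1.243
v 3.827 3.32 -0.431
v 2.921 3.933 -0.988
v 3.482 3.343 -0.176
v 2.549 3.769 -0.851
v 3.109 3.178 -0.039
v 2.249 3.461 -0.868
v 2.809 2.871 -0.055
v 2.102 3.094 -1.034
v 2.663 2.503 -0.222
v 2.148 2.764 -1.305
v 2.708 2.173 -0.493
v 2.373 2.56 -1.609
v 2.934 1.969 -0.797
v 2.718 2.537 -1.864
v 3.279 1.947 -1.052
v 3.091 2.702 -2.001
v 3.651 2.111 -1.189
v 3.391 3.009 -1.985
v 3.951 2.419 -1.172
v 3.537 3.377 -1.818
v 4.098 2.786 -1.006
v -1.991 3.304 1.057
v -1.264 3.237 1.144
v -1.976 2.423 0.256
v -1.249 2.356 0.343
v -1.704 2.161 0.888
v -1.713 2.706 1.382
v -1.527 2.954 0.018
v -1.536 3.499 0.512
v -0.976 3.021 0.502
v -1.086 2.53 1.04
v -2.154 3.13 0.36
v -2.264 2.639 0.898
v -1.629 3.348 1.171
v -1.611 2.312 0.229
v -1.879 2.197 0.549
v -1.451 2.158 0.601
v -1.893 3.036 1.311
v -1.465 2.996 1.362
v -1.724 2.364 1.211
v -1.775 2.664 0.038
v -1.347 2.624 0.089
v -1.789 3.502 0.799
v -1.361 3.463 0.851
v -1.516 3.296 0.189
v -1.032 3.181 0.845
v -1.023 2.663 0.374
v -1.187 3.015 0.182
v -1.192 3.336 0.473
v -1.097 2.893 1.161
v -1.088 2.375 0.69
v -1.356 2.261 1.01
v -1.361 2.581 1.301
v -0.928 2.766 0.783
v -2.152 3.285 0.71
v -2.143 2.767 0.239
v -1.879 3.079 0.099
v -1.884 3.399 0.39
v -2.217 2.997 1.026
v -2.208 2.479 0.555
v -2.048 2.324 0.927
v -2.053 2.645 1.218
v -2.312 2.894 0.617
v 2.923 -0.736 -1.079
v 2.298 -1.889 -0.215
v 3.363 0.02 0.248
v 2.739 -1.132 1.112
v 3.701 -1.168 -1.092
v 3.077 -2.32 -0.228
v 4.142 -0.411 0.235
v 3.517 -1.564 1.099
v 1.786 0.054 -2.806
v 2.379 0.495 -3.16
v 1.234 1.686 -1.694
v 1.836 0.526 -3.474
v 1.264 0.28 -3.397
v 0.997 -0.098 -2.973
v 1.193 -0.388 -2.451
v 1.735 -0.418 -2.137
v 2.307 -0.172 -2.215
v 2.574 0.206 -2.638
f 2 1 4
f 2 4 3
f 4 1 5
f 4 5 3
f 5 1 6
f 5 6 3
f 6 1 7
f 6 7 3
f 7 1 8
f 7 8 3
f 8 1 9
f 8 9 3
f 9 1 10
f 9 10 3
f 10 1 11
f 10 11 3
f 11 1 12
f 11 12 3
f 12 1 13
f 12 13 3
f 13 1 14
f 13 14 3
f 14 1 15
f 14 15 3
f 15 1 16
f 15 16 3
f 16 1 17
f 16 17 3
f 17 1 18
f 17 18 3
f 18 1 2
f 18 2 3
f 20 19 23
f 20 23 21
f 21 23 24
f 21 24 22
f 23 19 25
f 23 25 24
f 24 25 26
f 24 26 22
f 25 19 27
f 25 27 26
f 26 27 28
f 26 28 22
f 27 19 29
f 27 29 28
f 28 29 30
f 28 30 22
f 29 19 31
f 29 31 30
f 30 31 32
f 30 32 22
f 31 19 33
f 31 33 32
f 32 33 34
f 32 34 22
f 33 19 35
f 33 35 34
f 34 35 36
f 34 36 22
f 35 19 37
f 35 37 36
f 36 37 38
f 36 38 22
f 37 19 39
f 37 39 38
f 38 39 40
f 38 40 22
f 39 19 41
f 39 41 40
f 40 41 42
f 40 42 22
f 41 19 43
f 41 43 42
f 42 43 44
f 42 44 22
f 43 19 20
f 43 20 44
f 44 20 21
f 44 21 22
f 45 82 61
f 82 56 85
f 61 85 50
f 82 85 61
f 45 61 57
f 61 50 62
f 57 62 46
f 61 62 57
f 45 57 66
f 57 46 67
f 66 67 52
f 57 67 66
f 45 66 78
f 66 52 81
f 78 81 55
f 66 81 78
f 45 78 82
f 78 55 86
f 82 86 56
f 78 86 82
f 46 62 73
f 62 50 76
f 73 76 54
f 62 76 73
f 50 85 63
f 85 56 84
f 63 84 49
f 85 84 63
f 56 86 83
f 86 55 79
f 83 79 47
f 86 79 83
f 55 81 80
f 81 52 68
f 80 68 51
f 81 68 80
f 52 67 72
f 67 46 69
f 72 69 53
f 67 69 72
f 48 74 60
f 74 54 75
f 60 75 49
f 74 75 60
f 48 60 58
f 60 49 59
f 58 59 47
f 60 59 58
f 48 58 65
f 58 47 64
f 65 64 51
f 58 64 65
f 48 65 70
f 65 51 71
f 70 71 53
f 65 71 70
f 48 70 74
f 70 53 77
f 74 77 54
f 70 77 74
f 49 75 63
f 75 54 76
f 63 76 50
f 75 76 63
f 47 59 83
f 59 49 84
f 83 84 56
f 59 84 83
f 51 64 80
f 64 47 79
f 80 79 55
f 64 79 80
f 53 71 72
f 71 51 68
f 72 68 52
f 71 68 72
f 54 77 73
f 77 53 69
f 73 69 46
f 77 69 73
f 88 90 87
f 91 88 87
f 87 90 89
f 89 91 87
f 88 94 90
f 92 88 91
f 92 94 88
f 90 94 89
f 93 91 89
f 89 94 93
f 93 92 91
f 94 92 93
f 96 95 98
f 96 98 97
f 98 95 99
f 98 99 97
f 99 95 100
f 99 100 97
f 100 95 101
f 100 101 97
f 101 95 102
f 101 102 97
f 102 95 103
f 102 103 97
f 103 95 104
f 103 104 97
f 104 95 96
f 104 96 97



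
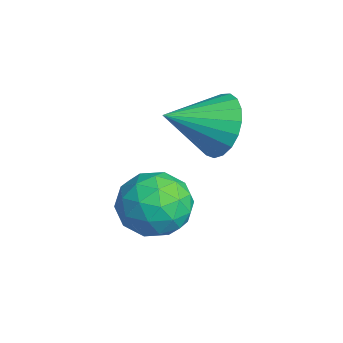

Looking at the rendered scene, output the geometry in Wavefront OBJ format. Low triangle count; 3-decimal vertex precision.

v 1.532 4.029 3.456
v 2.122 3.71 2.701
v 1.628 2.531 4.164
v 2.404 3.857 2.975
v 2.535 4.035 3.333
v 2.492 4.211 3.711
v 2.283 4.356 4.046
v 1.945 4.445 4.278
v 1.535 4.461 4.369
v 1.125 4.403 4.301
v 0.785 4.28 4.087
v 0.574 4.114 3.764
v 0.529 3.933 3.388
v 0.657 3.769 3.023
v 0.937 3.649 2.733
v 1.32 3.596 2.568
v 1.739 3.617 2.557
v 1.905 3.049 0.704
v 2.867 2.638 0.814
v 1.253 1.762 1.606
v 2.215 1.351 1.716
v 1.967 2.249 2.204
v 2.37 3.044 1.647
v 1.75 1.356 0.773
v 2.153 2.151 0.216
v 2.771 1.592 0.857
v 2.905 2.144 1.742
v 1.215 2.256 0.678
v 1.349 2.808 1.563
v 2.443 2.956 0.68
v 1.677 1.444 1.74
v 1.531 1.971 2.027
v 2.096 1.73 2.092
v 2.151 3.195 1.17
v 2.716 2.954 1.234
v 2.187 2.725 2.052
v 1.404 1.446 1.186
v 1.969 1.205 1.25
v 2.024 2.67 0.328
v 2.589 2.429 0.393
v 1.933 1.675 0.368
v 2.952 2.1 0.77
v 2.569 1.344 1.3
v 2.296 1.347 0.745
v 2.533 1.814 0.418
v 3.031 2.425 1.29
v 2.648 1.668 1.82
v 2.502 2.196 2.107
v 2.739 2.663 1.779
v 2.975 1.81 1.315
v 1.472 2.732 0.6
v 1.089 1.975 1.13
v 1.381 1.737 0.641
v 1.618 2.204 0.313
v 1.551 3.056 1.12
v 1.168 2.3 1.65
v 1.587 2.586 2.002
v 1.824 3.053 1.675
v 1.145 2.59 1.105
f 2 1 4
f 2 4 3
f 4 1 5
f 4 5 3
f 5 1 6
f 5 6 3
f 6 1 7
f 6 7 3
f 7 1 8
f 7 8 3
f 8 1 9
f 8 9 3
f 9 1 10
f 9 10 3
f 10 1 11
f 10 11 3
f 11 1 12
f 11 12 3
f 12 1 13
f 12 13 3
f 13 1 14
f 13 14 3
f 14 1 15
f 14 15 3
f 15 1 16
f 15 16 3
f 16 1 17
f 16 17 3
f 17 1 2
f 17 2 3
f 18 55 34
f 55 29 58
f 34 58 23
f 55 58 34
f 18 34 30
f 34 23 35
f 30 35 19
f 34 35 30
f 18 30 39
f 30 19 40
f 39 40 25
f 30 40 39
f 18 39 51
f 39 25 54
f 51 54 28
f 39 54 51
f 18 51 55
f 51 28 59
f 55 59 29
f 51 59 55
f 19 35 46
f 35 23 49
f 46 49 27
f 35 49 46
f 23 58 36
f 58 29 57
f 36 57 22
f 58 57 36
f 29 59 56
f 59 28 52
f 56 52 20
f 59 52 56
f 28 54 53
f 54 25 41
f 53 41 24
f 54 41 53
f 25 40 45
f 40 19 42
f 45 42 26
f 40 42 45
f 21 47 33
f 47 27 48
f 33 48 22
f 47 48 33
f 21 33 31
f 33 22 32
f 31 32 20
f 33 32 31
f 21 31 38
f 31 20 37
f 38 37 24
f 31 37 38
f 21 38 43
f 38 24 44
f 43 44 26
f 38 44 43
f 21 43 47
f 43 26 50
f 47 50 27
f 43 50 47
f 22 48 36
f 48 27 49
f 36 49 23
f 48 49 36
f 20 32 56
f 32 22 57
f 56 57 29
f 32 57 56
f 24 37 53
f 37 20 52
f 53 52 28
f 37 52 53
f 26 44 45
f 44 24 41
f 45 41 25
f 44 41 45
f 27 50 46
f 50 26 42
f 46 42 19
f 50 42 46



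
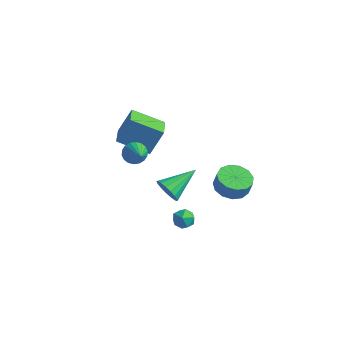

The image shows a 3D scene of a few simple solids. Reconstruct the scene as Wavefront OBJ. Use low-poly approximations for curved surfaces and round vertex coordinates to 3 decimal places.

v 3.454 -4.623 2.394
v 3.838 -4.455 1.7
v 4.006 -2.857 3.126
v 3.479 -4.319 1.643
v 3.114 -4.253 1.758
v 2.828 -4.272 2.019
v 2.685 -4.371 2.365
v 2.718 -4.528 2.718
v 2.92 -4.707 2.997
v 3.245 -4.866 3.137
v 3.617 -4.97 3.107
v 3.952 -4.994 2.914
v 4.173 -4.933 2.601
v 4.23 -4.802 2.241
v 4.109 -4.629 1.916
v 2.293 3.028 -3.804
v 2.987 3.804 -4.004
v 3.241 3.827 -3.037
v 2.547 3.052 -2.836
v 2.469 4.071 -3.875
v 2.722 4.095 -2.907
v 1.895 4.007 -3.723
v 2.148 4.031 -2.756
v 1.447 3.633 -3.597
v 1.7 3.656 -2.63
v 1.268 3.066 -3.536
v 1.521 3.089 -2.569
v 1.415 2.487 -3.561
v 1.668 2.511 -2.594
v 1.84 2.081 -3.662
v 2.093 2.104 -2.695
v 2.41 1.975 -3.809
v 2.663 1.998 -2.842
v 2.942 2.203 -3.953
v 3.195 2.227 -2.986
v 3.269 2.694 -4.051
v 3.522 2.717 -3.083
v 3.285 3.291 -4.069
v 3.539 3.314 -3.102
v -1.422 -2.55 2.382
v -1.028 -1.812 3.873
v -2.229 -1.356 2.004
v -1.835 -0.617 3.495
v 0.195 -1.723 1.545
v 0.589 -0.984 3.036
v -0.612 -0.528 1.167
v -0.218 0.21 2.658
v 0.245 -3.114 2.689
v 0.456 -3.475 2.128
v 1.515 -4.206 3.871
v 0.655 -3.236 2.135
v 0.773 -2.972 2.252
v 0.787 -2.737 2.456
v 0.693 -2.576 2.705
v 0.51 -2.521 2.952
v 0.275 -2.584 3.147
v 0.034 -2.752 3.251
v -0.165 -2.991 3.243
v -0.283 -3.255 3.127
v -0.297 -3.49 2.923
v -0.203 -3.651 2.673
v -0.02 -3.706 2.427
v 0.215 -3.643 2.232
v 1.862 -1.898 -3.217
v 2.245 -1.326 -3.411
v 2.635 -2.134 -2.389
v 3.018 -1.562 -2.583
v 2.379 -1.477 -2.272
v 1.902 -1.331 -2.783
v 2.978 -2.129 -3.017
v 2.501 -1.983 -3.528
v 2.934 -1.468 -3.287
v 2.564 -1.066 -2.826
v 2.316 -2.394 -2.974
v 1.946 -1.992 -2.513
f 2 1 4
f 2 4 3
f 4 1 5
f 4 5 3
f 5 1 6
f 5 6 3
f 6 1 7
f 6 7 3
f 7 1 8
f 7 8 3
f 8 1 9
f 8 9 3
f 9 1 10
f 9 10 3
f 10 1 11
f 10 11 3
f 11 1 12
f 11 12 3
f 12 1 13
f 12 13 3
f 13 1 14
f 13 14 3
f 14 1 15
f 14 15 3
f 15 1 2
f 15 2 3
f 17 16 20
f 17 20 18
f 18 20 21
f 18 21 19
f 20 16 22
f 20 22 21
f 21 22 23
f 21 23 19
f 22 16 24
f 22 24 23
f 23 24 25
f 23 25 19
f 24 16 26
f 24 26 25
f 25 26 27
f 25 27 19
f 26 16 28
f 26 28 27
f 27 28 29
f 27 29 19
f 28 16 30
f 28 30 29
f 29 30 31
f 29 31 19
f 30 16 32
f 30 32 31
f 31 32 33
f 31 33 19
f 32 16 34
f 32 34 33
f 33 34 35
f 33 35 19
f 34 16 36
f 34 36 35
f 35 36 37
f 35 37 19
f 36 16 38
f 36 38 37
f 37 38 39
f 37 39 19
f 38 16 17
f 38 17 39
f 39 17 18
f 39 18 19
f 41 43 40
f 44 41 40
f 40 43 42
f 42 44 40
f 41 47 43
f 45 41 44
f 45 47 41
f 43 47 42
f 46 44 42
f 42 47 46
f 46 45 44
f 47 45 46
f 49 48 51
f 49 51 50
f 51 48 52
f 51 52 50
f 52 48 53
f 52 53 50
f 53 48 54
f 53 54 50
f 54 48 55
f 54 55 50
f 55 48 56
f 55 56 50
f 56 48 57
f 56 57 50
f 57 48 58
f 57 58 50
f 58 48 59
f 58 59 50
f 59 48 60
f 59 60 50
f 60 48 61
f 60 61 50
f 61 48 62
f 61 62 50
f 62 48 63
f 62 63 50
f 63 48 49
f 63 49 50
f 64 75 69
f 64 69 65
f 64 65 71
f 64 71 74
f 64 74 75
f 65 69 73
f 69 75 68
f 75 74 66
f 74 71 70
f 71 65 72
f 67 73 68
f 67 68 66
f 67 66 70
f 67 70 72
f 67 72 73
f 68 73 69
f 66 68 75
f 70 66 74
f 72 70 71
f 73 72 65



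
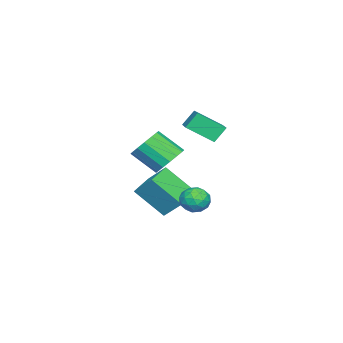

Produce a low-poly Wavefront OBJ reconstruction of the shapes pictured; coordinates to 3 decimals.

v 2.567 2.164 1.776
v 3.335 2.479 2.097
v 3.401 1.291 3.105
v 2.633 0.976 2.784
v 3.008 2.678 2.353
v 3.074 1.49 3.361
v 2.563 2.74 2.454
v 2.629 1.552 3.463
v 2.119 2.647 2.374
v 2.185 1.459 3.383
v 1.795 2.425 2.133
v 1.861 1.237 3.142
v 1.678 2.133 1.797
v 1.744 0.945 2.805
v 1.799 1.849 1.455
v 1.865 0.661 2.463
v 2.126 1.65 1.199
v 2.192 0.462 2.207
v 2.571 1.588 1.097
v 2.637 0.4 2.106
v 3.015 1.681 1.177
v 3.081 0.493 2.186
v 3.339 1.903 1.418
v 3.405 0.715 2.427
v 3.456 2.195 1.755
v 3.522 1.007 2.763
v -0.269 2.832 -1.345
v 0.33 2.565 -1.783
v -0.99 1.855 -1.737
v -0.391 1.588 -2.175
v -0.348 1.559 -1.388
v 0.097 2.163 -1.146
v -0.757 2.257 -2.374
v -0.312 2.861 -2.132
v 0.028 2.21 -2.419
v 0.281 1.778 -1.809
v -0.941 2.642 -1.711
v -0.688 2.21 -1.101
v 0.094 2.784 -1.53
v -0.754 1.636 -1.99
v -0.729 1.619 -1.528
v -0.376 1.462 -1.785
v -0.043 2.548 -1.155
v 0.309 2.391 -1.412
v -0.089 1.8 -1.18
v -0.969 2.029 -2.108
v -0.617 1.872 -2.365
v -0.284 2.958 -1.735
v 0.069 2.801 -1.992
v -0.571 2.62 -2.34
v 0.269 2.418 -2.161
v -0.155 1.844 -2.391
v -0.371 2.237 -2.508
v -0.109 2.592 -2.366
v 0.417 2.165 -1.802
v -0.006 1.591 -2.032
v 0.019 1.574 -1.57
v 0.281 1.929 -1.428
v 0.24 1.956 -2.176
v -0.654 2.829 -1.488
v -1.077 2.255 -1.718
v -0.941 2.491 -2.092
v -0.679 2.846 -1.95
v -0.505 2.576 -1.129
v -0.929 2.002 -1.359
v -0.551 1.828 -1.154
v -0.289 2.183 -1.012
v -0.9 2.464 -1.344
v -1.94 0.715 -2.839
v -1.792 -0.727 -1.433
v -1.714 1.699 -1.854
v -1.566 0.257 -0.448
v -0.434 0.623 -3.092
v -0.286 -0.819 -1.686
v -0.208 1.607 -2.107
v -0.06 0.165 -0.701
v -0.047 3.644 3.286
v 0.347 2.428 4.144
v 1.165 4.277 3.626
v 1.56 3.061 4.485
v 0.38 3.239 2.515
v 0.775 2.023 3.374
v 1.593 3.872 2.856
v 1.987 2.656 3.714
f 2 1 5
f 2 5 3
f 3 5 6
f 3 6 4
f 5 1 7
f 5 7 6
f 6 7 8
f 6 8 4
f 7 1 9
f 7 9 8
f 8 9 10
f 8 10 4
f 9 1 11
f 9 11 10
f 10 11 12
f 10 12 4
f 11 1 13
f 11 13 12
f 12 13 14
f 12 14 4
f 13 1 15
f 13 15 14
f 14 15 16
f 14 16 4
f 15 1 17
f 15 17 16
f 16 17 18
f 16 18 4
f 17 1 19
f 17 19 18
f 18 19 20
f 18 20 4
f 19 1 21
f 19 21 20
f 20 21 22
f 20 22 4
f 21 1 23
f 21 23 22
f 22 23 24
f 22 24 4
f 23 1 25
f 23 25 24
f 24 25 26
f 24 26 4
f 25 1 2
f 25 2 26
f 26 2 3
f 26 3 4
f 27 64 43
f 64 38 67
f 43 67 32
f 64 67 43
f 27 43 39
f 43 32 44
f 39 44 28
f 43 44 39
f 27 39 48
f 39 28 49
f 48 49 34
f 39 49 48
f 27 48 60
f 48 34 63
f 60 63 37
f 48 63 60
f 27 60 64
f 60 37 68
f 64 68 38
f 60 68 64
f 28 44 55
f 44 32 58
f 55 58 36
f 44 58 55
f 32 67 45
f 67 38 66
f 45 66 31
f 67 66 45
f 38 68 65
f 68 37 61
f 65 61 29
f 68 61 65
f 37 63 62
f 63 34 50
f 62 50 33
f 63 50 62
f 34 49 54
f 49 28 51
f 54 51 35
f 49 51 54
f 30 56 42
f 56 36 57
f 42 57 31
f 56 57 42
f 30 42 40
f 42 31 41
f 40 41 29
f 42 41 40
f 30 40 47
f 40 29 46
f 47 46 33
f 40 46 47
f 30 47 52
f 47 33 53
f 52 53 35
f 47 53 52
f 30 52 56
f 52 35 59
f 56 59 36
f 52 59 56
f 31 57 45
f 57 36 58
f 45 58 32
f 57 58 45
f 29 41 65
f 41 31 66
f 65 66 38
f 41 66 65
f 33 46 62
f 46 29 61
f 62 61 37
f 46 61 62
f 35 53 54
f 53 33 50
f 54 50 34
f 53 50 54
f 36 59 55
f 59 35 51
f 55 51 28
f 59 51 55
f 70 72 69
f 73 70 69
f 69 72 71
f 71 73 69
f 70 76 72
f 74 70 73
f 74 76 70
f 72 76 71
f 75 73 71
f 71 76 75
f 75 74 73
f 76 74 75
f 78 80 77
f 81 78 77
f 77 80 79
f 79 81 77
f 78 84 80
f 82 78 81
f 82 84 78
f 80 84 79
f 83 81 79
f 79 84 83
f 83 82 81
f 84 82 83



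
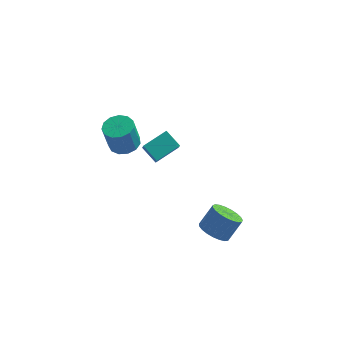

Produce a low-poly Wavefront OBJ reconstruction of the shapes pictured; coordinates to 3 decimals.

v -3.164 2.222 -0.4
v -2.97 1.535 0.476
v -2.166 3.146 0.105
v -1.972 2.458 0.98
v -2.388 1.702 -0.98
v -2.194 1.014 -0.105
v -1.39 2.625 -0.476
v -1.196 1.938 0.4
v -3.533 -0.267 2.415
v -2.744 -0.302 2.54
v -2.997 -0.547 4.07
v -3.787 -0.513 3.945
v -2.862 0.13 2.59
v -3.115 -0.115 4.12
v -3.192 0.436 2.584
v -3.446 0.191 4.114
v -3.632 0.519 2.525
v -3.885 0.274 4.055
v -4.04 0.352 2.431
v -4.293 0.107 3.961
v -4.287 -0.012 2.331
v -4.54 -0.257 3.861
v -4.295 -0.456 2.259
v -4.548 -0.702 3.789
v -4.061 -0.841 2.236
v -4.314 -1.087 3.766
v -3.66 -1.044 2.27
v -3.913 -1.289 3.799
v -3.218 -1 2.35
v -3.472 -1.245 3.88
v -2.877 -0.723 2.451
v -3.13 -0.969 3.98
v 1.486 -4.197 0.261
v 2.087 -3.933 -0.231
v 2.635 -3.359 0.747
v 2.034 -3.623 1.239
v 1.86 -3.679 -0.253
v 2.408 -3.105 0.725
v 1.569 -3.515 -0.186
v 2.117 -2.94 0.792
v 1.263 -3.469 -0.042
v 1.812 -2.894 0.936
v 0.996 -3.548 0.154
v 1.544 -2.974 1.132
v 0.814 -3.74 0.369
v 1.362 -3.165 1.347
v 0.748 -4.011 0.565
v 1.296 -3.436 1.543
v 0.809 -4.314 0.709
v 1.357 -3.739 1.687
v 0.988 -4.597 0.775
v 1.536 -4.022 1.753
v 1.252 -4.811 0.752
v 1.8 -4.236 1.73
v 1.557 -4.919 0.645
v 2.105 -4.344 1.623
v 1.85 -4.902 0.471
v 2.398 -4.327 1.449
v 2.08 -4.763 0.26
v 2.628 -4.188 1.239
v 2.207 -4.526 0.05
v 2.755 -3.952 1.028
v 2.209 -4.233 -0.124
v 2.757 -3.658 0.855
f 2 4 1
f 5 2 1
f 1 4 3
f 3 5 1
f 2 8 4
f 6 2 5
f 6 8 2
f 4 8 3
f 7 5 3
f 3 8 7
f 7 6 5
f 8 6 7
f 10 9 13
f 10 13 11
f 11 13 14
f 11 14 12
f 13 9 15
f 13 15 14
f 14 15 16
f 14 16 12
f 15 9 17
f 15 17 16
f 16 17 18
f 16 18 12
f 17 9 19
f 17 19 18
f 18 19 20
f 18 20 12
f 19 9 21
f 19 21 20
f 20 21 22
f 20 22 12
f 21 9 23
f 21 23 22
f 22 23 24
f 22 24 12
f 23 9 25
f 23 25 24
f 24 25 26
f 24 26 12
f 25 9 27
f 25 27 26
f 26 27 28
f 26 28 12
f 27 9 29
f 27 29 28
f 28 29 30
f 28 30 12
f 29 9 31
f 29 31 30
f 30 31 32
f 30 32 12
f 31 9 10
f 31 10 32
f 32 10 11
f 32 11 12
f 34 33 37
f 34 37 35
f 35 37 38
f 35 38 36
f 37 33 39
f 37 39 38
f 38 39 40
f 38 40 36
f 39 33 41
f 39 41 40
f 40 41 42
f 40 42 36
f 41 33 43
f 41 43 42
f 42 43 44
f 42 44 36
f 43 33 45
f 43 45 44
f 44 45 46
f 44 46 36
f 45 33 47
f 45 47 46
f 46 47 48
f 46 48 36
f 47 33 49
f 47 49 48
f 48 49 50
f 48 50 36
f 49 33 51
f 49 51 50
f 50 51 52
f 50 52 36
f 51 33 53
f 51 53 52
f 52 53 54
f 52 54 36
f 53 33 55
f 53 55 54
f 54 55 56
f 54 56 36
f 55 33 57
f 55 57 56
f 56 57 58
f 56 58 36
f 57 33 59
f 57 59 58
f 58 59 60
f 58 60 36
f 59 33 61
f 59 61 60
f 60 61 62
f 60 62 36
f 61 33 63
f 61 63 62
f 62 63 64
f 62 64 36
f 63 33 34
f 63 34 64
f 64 34 35
f 64 35 36



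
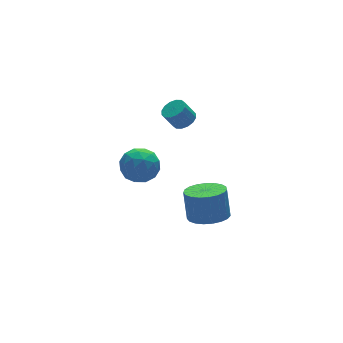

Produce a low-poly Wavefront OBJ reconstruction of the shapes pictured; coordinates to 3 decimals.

v 3.734 -2.475 -3.701
v 4.256 -3.367 -3.424
v 4.367 -2.817 -1.862
v 3.846 -1.925 -2.139
v 4.59 -3.098 -3.543
v 4.701 -2.548 -1.98
v 4.776 -2.721 -3.689
v 4.887 -2.171 -2.126
v 4.782 -2.302 -3.837
v 4.893 -1.752 -2.274
v 4.606 -1.912 -3.961
v 4.718 -1.362 -2.399
v 4.281 -1.62 -4.041
v 4.392 -1.07 -2.479
v 3.86 -1.476 -4.062
v 3.971 -0.926 -2.5
v 3.418 -1.504 -4.021
v 3.529 -0.954 -2.458
v 3.031 -1.7 -3.924
v 3.142 -1.15 -2.362
v 2.765 -2.031 -3.789
v 2.876 -1.48 -2.226
v 2.667 -2.438 -3.638
v 2.778 -1.888 -2.076
v 2.753 -2.851 -3.499
v 2.865 -2.301 -1.937
v 3.009 -3.2 -3.394
v 3.121 -2.65 -1.832
v 3.391 -3.423 -3.343
v 3.502 -2.873 -1.781
v 3.832 -3.482 -3.353
v 3.943 -2.932 -1.791
v 3.253 -0.911 2.739
v 3.819 -0.714 3.017
v 3.312 -0.532 3.919
v 2.747 -0.729 3.641
v 3.683 -0.431 2.884
v 3.176 -0.249 3.785
v 3.431 -0.276 2.711
v 2.925 -0.094 3.613
v 3.133 -0.291 2.546
v 2.626 -0.11 3.448
v 2.866 -0.473 2.433
v 2.359 -0.291 3.335
v 2.703 -0.772 2.402
v 2.197 -0.59 3.303
v 2.688 -1.108 2.461
v 2.181 -0.926 3.363
v 2.824 -1.391 2.595
v 2.317 -1.209 3.496
v 3.075 -1.546 2.767
v 2.569 -1.364 3.669
v 3.374 -1.53 2.932
v 2.867 -1.349 3.834
v 3.641 -1.349 3.045
v 3.134 -1.167 3.947
v 3.803 -1.05 3.077
v 3.297 -0.868 3.978
v 1.481 -0.215 0.799
v 2.026 -0.597 -0.029
v 0.014 -0.423 -0.071
v 0.559 -0.805 -0.899
v 0.491 -1.369 -0.002
v 1.398 -1.241 0.536
v 0.642 0.221 -0.636
v 1.549 0.349 -0.098
v 1.507 -0.327 -0.916
v 1.414 -1.31 -0.524
v 0.626 0.29 0.424
v 0.533 -0.693 0.816
v 1.882 -0.388 0.461
v 0.158 -0.632 -0.561
v 0.118 -0.964 -0.034
v 0.438 -1.188 -0.521
v 1.513 -0.766 0.793
v 1.834 -0.991 0.307
v 0.932 -1.445 0.323
v 0.206 -0.029 -0.407
v 0.527 -0.254 -0.893
v 1.602 0.168 0.421
v 1.922 -0.056 -0.066
v 1.108 0.425 -0.423
v 1.898 -0.454 -0.547
v 1.035 -0.576 -1.058
v 1.084 0.027 -0.903
v 1.617 0.102 -0.587
v 1.843 -1.031 -0.316
v 0.981 -1.153 -0.827
v 0.941 -1.485 -0.3
v 1.474 -1.41 0.016
v 1.538 -0.873 -0.837
v 1.059 0.133 0.727
v 0.197 0.011 0.216
v 0.566 0.39 -0.116
v 1.099 0.465 0.2
v 1.005 -0.444 0.958
v 0.142 -0.566 0.447
v 0.423 -1.122 0.487
v 0.956 -1.047 0.803
v 0.502 -0.147 0.737
f 2 1 5
f 2 5 3
f 3 5 6
f 3 6 4
f 5 1 7
f 5 7 6
f 6 7 8
f 6 8 4
f 7 1 9
f 7 9 8
f 8 9 10
f 8 10 4
f 9 1 11
f 9 11 10
f 10 11 12
f 10 12 4
f 11 1 13
f 11 13 12
f 12 13 14
f 12 14 4
f 13 1 15
f 13 15 14
f 14 15 16
f 14 16 4
f 15 1 17
f 15 17 16
f 16 17 18
f 16 18 4
f 17 1 19
f 17 19 18
f 18 19 20
f 18 20 4
f 19 1 21
f 19 21 20
f 20 21 22
f 20 22 4
f 21 1 23
f 21 23 22
f 22 23 24
f 22 24 4
f 23 1 25
f 23 25 24
f 24 25 26
f 24 26 4
f 25 1 27
f 25 27 26
f 26 27 28
f 26 28 4
f 27 1 29
f 27 29 28
f 28 29 30
f 28 30 4
f 29 1 31
f 29 31 30
f 30 31 32
f 30 32 4
f 31 1 2
f 31 2 32
f 32 2 3
f 32 3 4
f 34 33 37
f 34 37 35
f 35 37 38
f 35 38 36
f 37 33 39
f 37 39 38
f 38 39 40
f 38 40 36
f 39 33 41
f 39 41 40
f 40 41 42
f 40 42 36
f 41 33 43
f 41 43 42
f 42 43 44
f 42 44 36
f 43 33 45
f 43 45 44
f 44 45 46
f 44 46 36
f 45 33 47
f 45 47 46
f 46 47 48
f 46 48 36
f 47 33 49
f 47 49 48
f 48 49 50
f 48 50 36
f 49 33 51
f 49 51 50
f 50 51 52
f 50 52 36
f 51 33 53
f 51 53 52
f 52 53 54
f 52 54 36
f 53 33 55
f 53 55 54
f 54 55 56
f 54 56 36
f 55 33 57
f 55 57 56
f 56 57 58
f 56 58 36
f 57 33 34
f 57 34 58
f 58 34 35
f 58 35 36
f 59 96 75
f 96 70 99
f 75 99 64
f 96 99 75
f 59 75 71
f 75 64 76
f 71 76 60
f 75 76 71
f 59 71 80
f 71 60 81
f 80 81 66
f 71 81 80
f 59 80 92
f 80 66 95
f 92 95 69
f 80 95 92
f 59 92 96
f 92 69 100
f 96 100 70
f 92 100 96
f 60 76 87
f 76 64 90
f 87 90 68
f 76 90 87
f 64 99 77
f 99 70 98
f 77 98 63
f 99 98 77
f 70 100 97
f 100 69 93
f 97 93 61
f 100 93 97
f 69 95 94
f 95 66 82
f 94 82 65
f 95 82 94
f 66 81 86
f 81 60 83
f 86 83 67
f 81 83 86
f 62 88 74
f 88 68 89
f 74 89 63
f 88 89 74
f 62 74 72
f 74 63 73
f 72 73 61
f 74 73 72
f 62 72 79
f 72 61 78
f 79 78 65
f 72 78 79
f 62 79 84
f 79 65 85
f 84 85 67
f 79 85 84
f 62 84 88
f 84 67 91
f 88 91 68
f 84 91 88
f 63 89 77
f 89 68 90
f 77 90 64
f 89 90 77
f 61 73 97
f 73 63 98
f 97 98 70
f 73 98 97
f 65 78 94
f 78 61 93
f 94 93 69
f 78 93 94
f 67 85 86
f 85 65 82
f 86 82 66
f 85 82 86
f 68 91 87
f 91 67 83
f 87 83 60
f 91 83 87



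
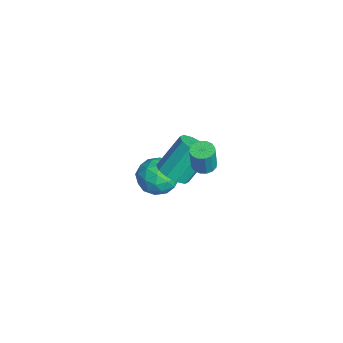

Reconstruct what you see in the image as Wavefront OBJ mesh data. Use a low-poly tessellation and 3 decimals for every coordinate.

v 1.658 1.191 1.327
v 2.34 1.585 1.188
v 2.024 2.644 2.634
v 1.342 2.249 2.773
v 1.978 1.814 0.941
v 1.662 2.873 2.387
v 1.494 1.805 0.841
v 1.178 2.864 2.287
v 1.073 1.561 0.927
v 0.756 2.62 2.373
v 0.875 1.176 1.166
v 0.558 2.235 2.612
v 0.976 0.796 1.466
v 0.66 1.855 2.912
v 1.338 0.567 1.713
v 1.022 1.626 3.159
v 1.822 0.576 1.813
v 1.506 1.635 3.259
v 2.244 0.82 1.727
v 1.927 1.879 3.173
v 2.442 1.205 1.488
v 2.125 2.264 2.934
v -1.59 1.994 -2.18
v -0.76 1.407 -2.349
v -2.2 0.833 -1.151
v -1.37 0.246 -1.32
v -1.28 1.126 -0.791
v -0.903 1.843 -1.427
v -2.057 0.397 -2.073
v -1.68 1.114 -2.709
v -1.048 0.42 -2.283
v -0.568 0.871 -1.49
v -2.392 1.369 -2.01
v -1.912 1.82 -1.217
v -1.121 1.803 -2.355
v -1.839 0.437 -1.145
v -1.786 0.954 -0.834
v -1.298 0.61 -0.933
v -1.206 2.059 -1.813
v -0.718 1.714 -1.912
v -1.024 1.548 -0.996
v -2.242 0.526 -1.588
v -1.754 0.181 -1.687
v -1.662 1.63 -2.567
v -1.174 1.286 -2.666
v -1.936 0.692 -2.504
v -0.803 0.878 -2.416
v -1.162 0.195 -1.811
v -1.565 0.284 -2.254
v -1.344 0.705 -2.627
v -0.521 1.142 -1.95
v -0.88 0.46 -1.345
v -0.827 0.977 -1.034
v -0.605 1.399 -1.407
v -0.69 0.562 -1.911
v -2.08 1.78 -2.155
v -2.439 1.098 -1.55
v -2.355 0.841 -2.093
v -2.133 1.263 -2.466
v -1.798 2.045 -1.689
v -2.157 1.362 -1.084
v -1.616 1.535 -0.873
v -1.395 1.956 -1.246
v -2.27 1.678 -1.589
v 3.058 2.232 3.023
v 3.513 2.494 2.956
v 3.778 2.351 4.19
v 3.322 2.088 4.257
v 3.328 2.687 3.018
v 3.593 2.544 4.252
v 3.071 2.758 3.081
v 3.336 2.615 4.315
v 2.81 2.688 3.129
v 3.075 2.545 4.363
v 2.616 2.496 3.148
v 2.88 2.352 4.382
v 2.54 2.232 3.134
v 2.804 2.089 4.368
v 2.602 1.969 3.09
v 2.867 1.826 4.324
v 2.787 1.776 3.028
v 3.052 1.633 4.262
v 3.044 1.705 2.965
v 3.309 1.562 4.199
v 3.305 1.775 2.917
v 3.57 1.632 4.151
v 3.5 1.968 2.898
v 3.764 1.824 4.132
v 3.576 2.231 2.912
v 3.84 2.088 4.146
f 2 1 5
f 2 5 3
f 3 5 6
f 3 6 4
f 5 1 7
f 5 7 6
f 6 7 8
f 6 8 4
f 7 1 9
f 7 9 8
f 8 9 10
f 8 10 4
f 9 1 11
f 9 11 10
f 10 11 12
f 10 12 4
f 11 1 13
f 11 13 12
f 12 13 14
f 12 14 4
f 13 1 15
f 13 15 14
f 14 15 16
f 14 16 4
f 15 1 17
f 15 17 16
f 16 17 18
f 16 18 4
f 17 1 19
f 17 19 18
f 18 19 20
f 18 20 4
f 19 1 21
f 19 21 20
f 20 21 22
f 20 22 4
f 21 1 2
f 21 2 22
f 22 2 3
f 22 3 4
f 23 60 39
f 60 34 63
f 39 63 28
f 60 63 39
f 23 39 35
f 39 28 40
f 35 40 24
f 39 40 35
f 23 35 44
f 35 24 45
f 44 45 30
f 35 45 44
f 23 44 56
f 44 30 59
f 56 59 33
f 44 59 56
f 23 56 60
f 56 33 64
f 60 64 34
f 56 64 60
f 24 40 51
f 40 28 54
f 51 54 32
f 40 54 51
f 28 63 41
f 63 34 62
f 41 62 27
f 63 62 41
f 34 64 61
f 64 33 57
f 61 57 25
f 64 57 61
f 33 59 58
f 59 30 46
f 58 46 29
f 59 46 58
f 30 45 50
f 45 24 47
f 50 47 31
f 45 47 50
f 26 52 38
f 52 32 53
f 38 53 27
f 52 53 38
f 26 38 36
f 38 27 37
f 36 37 25
f 38 37 36
f 26 36 43
f 36 25 42
f 43 42 29
f 36 42 43
f 26 43 48
f 43 29 49
f 48 49 31
f 43 49 48
f 26 48 52
f 48 31 55
f 52 55 32
f 48 55 52
f 27 53 41
f 53 32 54
f 41 54 28
f 53 54 41
f 25 37 61
f 37 27 62
f 61 62 34
f 37 62 61
f 29 42 58
f 42 25 57
f 58 57 33
f 42 57 58
f 31 49 50
f 49 29 46
f 50 46 30
f 49 46 50
f 32 55 51
f 55 31 47
f 51 47 24
f 55 47 51
f 66 65 69
f 66 69 67
f 67 69 70
f 67 70 68
f 69 65 71
f 69 71 70
f 70 71 72
f 70 72 68
f 71 65 73
f 71 73 72
f 72 73 74
f 72 74 68
f 73 65 75
f 73 75 74
f 74 75 76
f 74 76 68
f 75 65 77
f 75 77 76
f 76 77 78
f 76 78 68
f 77 65 79
f 77 79 78
f 78 79 80
f 78 80 68
f 79 65 81
f 79 81 80
f 80 81 82
f 80 82 68
f 81 65 83
f 81 83 82
f 82 83 84
f 82 84 68
f 83 65 85
f 83 85 84
f 84 85 86
f 84 86 68
f 85 65 87
f 85 87 86
f 86 87 88
f 86 88 68
f 87 65 89
f 87 89 88
f 88 89 90
f 88 90 68
f 89 65 66
f 89 66 90
f 90 66 67
f 90 67 68



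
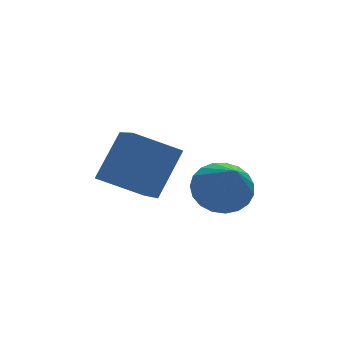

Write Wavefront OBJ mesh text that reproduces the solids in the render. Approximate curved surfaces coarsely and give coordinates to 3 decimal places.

v -1.745 -2.557 -1.416
v -2.896 -2.04 -0.787
v -1.557 -1.084 -2.283
v -2.708 -0.567 -1.654
v -0.832 -1.973 -0.226
v -1.983 -1.456 0.403
v -0.644 -0.5 -1.093
v -1.795 0.017 -0.464
v 0.566 -1.274 -2.404
v 1.381 -1.119 -2.176
v 0.394 -2.506 -0.956
v 1.202 -0.873 -1.988
v 0.914 -0.696 -1.871
v 0.566 -0.619 -1.847
v 0.217 -0.655 -1.92
v -0.071 -0.798 -2.076
v -0.249 -1.024 -2.289
v -0.286 -1.293 -2.522
v -0.175 -1.558 -2.734
v 0.063 -1.774 -2.89
v 0.388 -1.904 -2.962
v 0.745 -1.925 -2.937
v 1.07 -1.833 -2.82
v 1.308 -1.645 -2.632
v 1.418 -1.392 -2.404
f 2 4 1
f 5 2 1
f 1 4 3
f 3 5 1
f 2 8 4
f 6 2 5
f 6 8 2
f 4 8 3
f 7 5 3
f 3 8 7
f 7 6 5
f 8 6 7
f 10 9 12
f 10 12 11
f 12 9 13
f 12 13 11
f 13 9 14
f 13 14 11
f 14 9 15
f 14 15 11
f 15 9 16
f 15 16 11
f 16 9 17
f 16 17 11
f 17 9 18
f 17 18 11
f 18 9 19
f 18 19 11
f 19 9 20
f 19 20 11
f 20 9 21
f 20 21 11
f 21 9 22
f 21 22 11
f 22 9 23
f 22 23 11
f 23 9 24
f 23 24 11
f 24 9 25
f 24 25 11
f 25 9 10
f 25 10 11



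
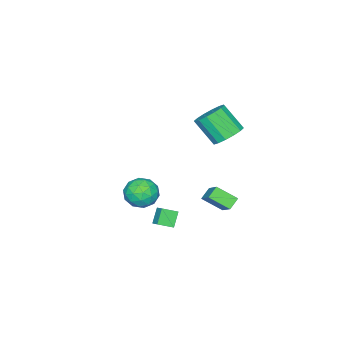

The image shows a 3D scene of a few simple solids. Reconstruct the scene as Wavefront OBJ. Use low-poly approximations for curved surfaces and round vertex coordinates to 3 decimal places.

v -1.328 1.833 2.85
v -0.421 2.278 3.201
v -0.344 0.972 4.66
v -1.252 0.527 4.31
v -0.825 2.55 3.465
v -0.748 1.244 4.925
v -1.364 2.629 3.565
v -1.287 1.323 5.024
v -1.893 2.495 3.472
v -1.817 1.189 4.932
v -2.272 2.184 3.214
v -2.195 0.878 4.673
v -2.397 1.779 2.858
v -2.32 0.472 4.317
v -2.236 1.388 2.5
v -2.159 0.082 3.959
v -1.832 1.116 2.235
v -1.755 -0.19 3.695
v -1.293 1.037 2.136
v -1.216 -0.269 3.595
v -0.763 1.171 2.228
v -0.687 -0.135 3.688
v -0.385 1.482 2.487
v -0.308 0.176 3.946
v -0.26 1.888 2.843
v -0.183 0.581 4.302
v -2.276 0.857 -4.665
v -1.767 -0.34 -3.84
v -3.02 0.901 -4.143
v -2.51 -0.295 -3.317
v -1.45 1.955 -3.583
v -0.94 0.759 -2.757
v -2.193 2 -3.06
v -1.684 0.803 -2.235
v 2.881 0.681 -3.035
v 2.192 0.499 -2.171
v 3.265 1.313 -2.596
v 2.576 1.131 -1.732
v 3.544 0.009 -2.648
v 2.855 -0.173 -1.784
v 3.928 0.641 -2.209
v 3.239 0.459 -1.345
v 0.936 -1.62 -2.82
v 1.629 -2.093 -2.039
v 0.371 -3.307 -3.341
v 1.064 -3.78 -2.56
v 0.143 -3.186 -2.225
v 0.492 -2.143 -1.903
v 1.508 -3.257 -3.477
v 1.857 -2.214 -3.155
v 1.982 -3.104 -2.445
v 1.138 -3.061 -1.671
v 0.862 -2.339 -3.709
v 0.018 -2.296 -2.935
v 1.332 -1.708 -2.384
v 0.668 -3.692 -2.996
v 0.127 -3.343 -2.799
v 0.534 -3.621 -2.34
v 0.664 -1.738 -2.304
v 1.071 -2.016 -1.844
v 0.197 -2.659 -1.954
v 0.929 -3.384 -3.536
v 1.336 -3.662 -3.076
v 1.466 -1.779 -3.04
v 1.873 -2.057 -2.581
v 1.803 -2.741 -3.426
v 1.947 -2.58 -2.163
v 1.615 -3.573 -2.47
v 1.876 -3.265 -3.009
v 2.081 -2.652 -2.82
v 1.451 -2.555 -1.708
v 1.119 -3.547 -2.014
v 0.578 -3.198 -1.817
v 0.783 -2.585 -1.628
v 1.659 -3.15 -1.947
v 0.881 -1.853 -3.366
v 0.549 -2.845 -3.672
v 1.217 -2.815 -3.752
v 1.422 -2.202 -3.563
v 0.385 -1.827 -2.91
v 0.053 -2.82 -3.217
v -0.081 -2.748 -2.56
v 0.124 -2.135 -2.371
v 0.341 -2.25 -3.433
f 2 1 5
f 2 5 3
f 3 5 6
f 3 6 4
f 5 1 7
f 5 7 6
f 6 7 8
f 6 8 4
f 7 1 9
f 7 9 8
f 8 9 10
f 8 10 4
f 9 1 11
f 9 11 10
f 10 11 12
f 10 12 4
f 11 1 13
f 11 13 12
f 12 13 14
f 12 14 4
f 13 1 15
f 13 15 14
f 14 15 16
f 14 16 4
f 15 1 17
f 15 17 16
f 16 17 18
f 16 18 4
f 17 1 19
f 17 19 18
f 18 19 20
f 18 20 4
f 19 1 21
f 19 21 20
f 20 21 22
f 20 22 4
f 21 1 23
f 21 23 22
f 22 23 24
f 22 24 4
f 23 1 25
f 23 25 24
f 24 25 26
f 24 26 4
f 25 1 2
f 25 2 26
f 26 2 3
f 26 3 4
f 28 30 27
f 31 28 27
f 27 30 29
f 29 31 27
f 28 34 30
f 32 28 31
f 32 34 28
f 30 34 29
f 33 31 29
f 29 34 33
f 33 32 31
f 34 32 33
f 36 38 35
f 39 36 35
f 35 38 37
f 37 39 35
f 36 42 38
f 40 36 39
f 40 42 36
f 38 42 37
f 41 39 37
f 37 42 41
f 41 40 39
f 42 40 41
f 43 80 59
f 80 54 83
f 59 83 48
f 80 83 59
f 43 59 55
f 59 48 60
f 55 60 44
f 59 60 55
f 43 55 64
f 55 44 65
f 64 65 50
f 55 65 64
f 43 64 76
f 64 50 79
f 76 79 53
f 64 79 76
f 43 76 80
f 76 53 84
f 80 84 54
f 76 84 80
f 44 60 71
f 60 48 74
f 71 74 52
f 60 74 71
f 48 83 61
f 83 54 82
f 61 82 47
f 83 82 61
f 54 84 81
f 84 53 77
f 81 77 45
f 84 77 81
f 53 79 78
f 79 50 66
f 78 66 49
f 79 66 78
f 50 65 70
f 65 44 67
f 70 67 51
f 65 67 70
f 46 72 58
f 72 52 73
f 58 73 47
f 72 73 58
f 46 58 56
f 58 47 57
f 56 57 45
f 58 57 56
f 46 56 63
f 56 45 62
f 63 62 49
f 56 62 63
f 46 63 68
f 63 49 69
f 68 69 51
f 63 69 68
f 46 68 72
f 68 51 75
f 72 75 52
f 68 75 72
f 47 73 61
f 73 52 74
f 61 74 48
f 73 74 61
f 45 57 81
f 57 47 82
f 81 82 54
f 57 82 81
f 49 62 78
f 62 45 77
f 78 77 53
f 62 77 78
f 51 69 70
f 69 49 66
f 70 66 50
f 69 66 70
f 52 75 71
f 75 51 67
f 71 67 44
f 75 67 71

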